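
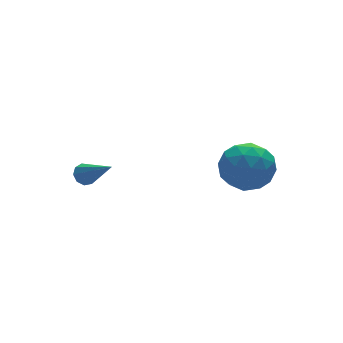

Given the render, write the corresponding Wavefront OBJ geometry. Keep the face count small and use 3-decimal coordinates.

v 2.291 -0.219 1.947
v 2.764 0.276 2.969
v 3.996 -1.196 1.631
v 4.469 -0.701 2.653
v 3.564 -1.531 2.733
v 2.51 -0.927 2.928
v 4.25 0.007 1.672
v 3.196 0.611 1.867
v 3.974 0.416 2.799
v 3.551 -0.535 3.455
v 3.209 -0.385 1.145
v 2.786 -1.336 1.801
v 2.378 0.115 2.485
v 4.382 -1.035 2.115
v 3.85 -1.522 2.161
v 4.128 -1.232 2.762
v 2.229 -0.593 2.461
v 2.507 -0.302 3.062
v 2.977 -1.364 2.924
v 4.253 -0.618 1.538
v 4.531 -0.327 2.139
v 2.632 0.312 1.838
v 2.91 0.602 2.439
v 3.783 0.444 1.676
v 3.367 0.487 2.987
v 4.369 -0.087 2.801
v 4.24 0.329 2.224
v 3.621 0.684 2.339
v 3.118 -0.072 3.372
v 4.12 -0.646 3.187
v 3.589 -1.134 3.233
v 2.969 -0.779 3.348
v 3.83 0.01 3.272
v 2.64 -0.274 1.413
v 3.642 -0.848 1.228
v 3.791 -0.141 1.252
v 3.171 0.214 1.367
v 2.391 -0.833 1.799
v 3.393 -1.407 1.613
v 3.139 -1.604 2.261
v 2.52 -1.249 2.376
v 2.93 -0.93 1.328
v -1.162 4.744 0.172
v -0.775 5.06 0.424
v -0.738 3.176 1.488
v -1.115 5.11 0.593
v -1.477 4.988 0.565
v -1.692 4.752 0.353
v -1.658 4.512 0.056
v -1.393 4.38 -0.186
v -1.019 4.419 -0.261
v -0.712 4.609 -0.133
v -0.616 4.862 0.137
f 1 38 17
f 38 12 41
f 17 41 6
f 38 41 17
f 1 17 13
f 17 6 18
f 13 18 2
f 17 18 13
f 1 13 22
f 13 2 23
f 22 23 8
f 13 23 22
f 1 22 34
f 22 8 37
f 34 37 11
f 22 37 34
f 1 34 38
f 34 11 42
f 38 42 12
f 34 42 38
f 2 18 29
f 18 6 32
f 29 32 10
f 18 32 29
f 6 41 19
f 41 12 40
f 19 40 5
f 41 40 19
f 12 42 39
f 42 11 35
f 39 35 3
f 42 35 39
f 11 37 36
f 37 8 24
f 36 24 7
f 37 24 36
f 8 23 28
f 23 2 25
f 28 25 9
f 23 25 28
f 4 30 16
f 30 10 31
f 16 31 5
f 30 31 16
f 4 16 14
f 16 5 15
f 14 15 3
f 16 15 14
f 4 14 21
f 14 3 20
f 21 20 7
f 14 20 21
f 4 21 26
f 21 7 27
f 26 27 9
f 21 27 26
f 4 26 30
f 26 9 33
f 30 33 10
f 26 33 30
f 5 31 19
f 31 10 32
f 19 32 6
f 31 32 19
f 3 15 39
f 15 5 40
f 39 40 12
f 15 40 39
f 7 20 36
f 20 3 35
f 36 35 11
f 20 35 36
f 9 27 28
f 27 7 24
f 28 24 8
f 27 24 28
f 10 33 29
f 33 9 25
f 29 25 2
f 33 25 29
f 44 43 46
f 44 46 45
f 46 43 47
f 46 47 45
f 47 43 48
f 47 48 45
f 48 43 49
f 48 49 45
f 49 43 50
f 49 50 45
f 50 43 51
f 50 51 45
f 51 43 52
f 51 52 45
f 52 43 53
f 52 53 45
f 53 43 44
f 53 44 45



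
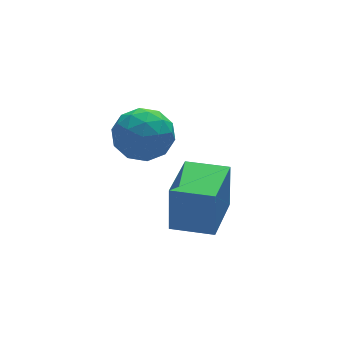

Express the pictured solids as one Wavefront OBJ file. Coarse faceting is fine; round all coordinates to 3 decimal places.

v -0.065 -3.782 -0.609
v 0.011 -3.611 1.04
v 1.092 -2.289 -0.818
v 1.168 -2.118 0.831
v 1.052 -4.642 -0.571
v 1.128 -4.471 1.078
v 2.209 -3.149 -0.78
v 2.285 -2.978 0.869
v -0.234 0.107 0.773
v 0.79 0.216 0.558
v 0.11 -1.276 1.702
v 1.134 -1.167 1.487
v 0.649 -0.47 2.108
v 0.437 0.385 1.534
v 0.463 -1.445 0.726
v 0.251 -0.59 0.152
v 1.221 -0.742 0.529
v 1.335 -0.14 1.383
v -0.435 -0.92 0.877
v -0.321 -0.318 1.731
v 0.248 0.283 0.584
v 0.652 -1.343 1.676
v 0.367 -0.933 2.041
v 0.969 -0.869 1.915
v 0.04 0.382 1.157
v 0.642 0.446 1.031
v 0.559 0.043 1.942
v 0.258 -1.506 1.229
v 0.86 -1.442 1.103
v -0.069 -0.191 0.345
v 0.533 -0.127 0.219
v 0.341 -1.103 0.318
v 1.103 -0.216 0.44
v 1.305 -1.029 0.987
v 0.911 -1.192 0.539
v 0.786 -0.69 0.202
v 1.17 0.138 0.942
v 1.372 -0.675 1.489
v 1.087 -0.265 1.854
v 0.962 0.237 1.516
v 1.423 -0.425 0.925
v -0.472 -0.385 0.771
v -0.27 -1.198 1.318
v -0.062 -1.297 0.744
v -0.187 -0.795 0.406
v -0.405 -0.031 1.273
v -0.203 -0.844 1.82
v 0.114 -0.37 2.058
v -0.011 0.132 1.721
v -0.523 -0.635 1.335
f 2 4 1
f 5 2 1
f 1 4 3
f 3 5 1
f 2 8 4
f 6 2 5
f 6 8 2
f 4 8 3
f 7 5 3
f 3 8 7
f 7 6 5
f 8 6 7
f 9 46 25
f 46 20 49
f 25 49 14
f 46 49 25
f 9 25 21
f 25 14 26
f 21 26 10
f 25 26 21
f 9 21 30
f 21 10 31
f 30 31 16
f 21 31 30
f 9 30 42
f 30 16 45
f 42 45 19
f 30 45 42
f 9 42 46
f 42 19 50
f 46 50 20
f 42 50 46
f 10 26 37
f 26 14 40
f 37 40 18
f 26 40 37
f 14 49 27
f 49 20 48
f 27 48 13
f 49 48 27
f 20 50 47
f 50 19 43
f 47 43 11
f 50 43 47
f 19 45 44
f 45 16 32
f 44 32 15
f 45 32 44
f 16 31 36
f 31 10 33
f 36 33 17
f 31 33 36
f 12 38 24
f 38 18 39
f 24 39 13
f 38 39 24
f 12 24 22
f 24 13 23
f 22 23 11
f 24 23 22
f 12 22 29
f 22 11 28
f 29 28 15
f 22 28 29
f 12 29 34
f 29 15 35
f 34 35 17
f 29 35 34
f 12 34 38
f 34 17 41
f 38 41 18
f 34 41 38
f 13 39 27
f 39 18 40
f 27 40 14
f 39 40 27
f 11 23 47
f 23 13 48
f 47 48 20
f 23 48 47
f 15 28 44
f 28 11 43
f 44 43 19
f 28 43 44
f 17 35 36
f 35 15 32
f 36 32 16
f 35 32 36
f 18 41 37
f 41 17 33
f 37 33 10
f 41 33 37



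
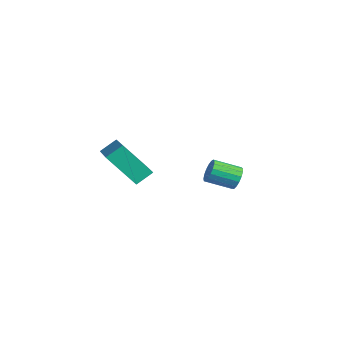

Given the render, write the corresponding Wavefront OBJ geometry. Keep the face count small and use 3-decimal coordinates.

v 0.493 -4.714 2.534
v 0.477 -3.989 3.049
v -1.488 -4.216 1.773
v -1.504 -3.491 2.289
v 1.264 -3.729 1.171
v 1.248 -3.004 1.687
v -0.717 -3.231 0.411
v -0.733 -2.506 0.926
v -1.243 1.858 -1.063
v -0.945 1.965 -0.542
v -1.399 0.848 -0.055
v -1.697 0.742 -0.577
v -1.206 2.089 -0.5
v -1.66 0.972 -0.013
v -1.476 2.16 -0.587
v -1.929 1.043 -0.1
v -1.692 2.163 -0.783
v -2.145 1.046 -0.297
v -1.805 2.095 -1.044
v -2.259 0.978 -0.557
v -1.79 1.973 -1.309
v -2.243 0.857 -0.822
v -1.649 1.825 -1.517
v -2.103 0.709 -1.031
v -1.415 1.685 -1.622
v -1.869 0.568 -1.136
v -1.142 1.584 -1.599
v -1.596 0.467 -1.112
v -0.892 1.546 -1.453
v -1.346 0.429 -0.966
v -0.723 1.58 -1.217
v -1.176 0.463 -0.731
v -0.672 1.677 -0.947
v -1.126 0.56 -0.46
v -0.753 1.816 -0.703
v -1.206 0.699 -0.216
f 2 4 1
f 5 2 1
f 1 4 3
f 3 5 1
f 2 8 4
f 6 2 5
f 6 8 2
f 4 8 3
f 7 5 3
f 3 8 7
f 7 6 5
f 8 6 7
f 10 9 13
f 10 13 11
f 11 13 14
f 11 14 12
f 13 9 15
f 13 15 14
f 14 15 16
f 14 16 12
f 15 9 17
f 15 17 16
f 16 17 18
f 16 18 12
f 17 9 19
f 17 19 18
f 18 19 20
f 18 20 12
f 19 9 21
f 19 21 20
f 20 21 22
f 20 22 12
f 21 9 23
f 21 23 22
f 22 23 24
f 22 24 12
f 23 9 25
f 23 25 24
f 24 25 26
f 24 26 12
f 25 9 27
f 25 27 26
f 26 27 28
f 26 28 12
f 27 9 29
f 27 29 28
f 28 29 30
f 28 30 12
f 29 9 31
f 29 31 30
f 30 31 32
f 30 32 12
f 31 9 33
f 31 33 32
f 32 33 34
f 32 34 12
f 33 9 35
f 33 35 34
f 34 35 36
f 34 36 12
f 35 9 10
f 35 10 36
f 36 10 11
f 36 11 12



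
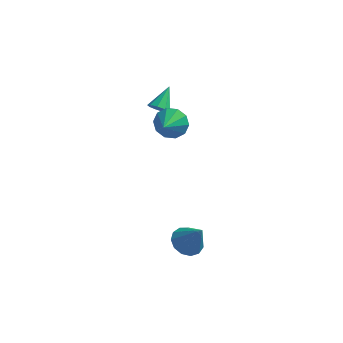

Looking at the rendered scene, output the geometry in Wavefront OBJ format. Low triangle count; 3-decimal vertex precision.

v 1.431 -3.511 -4.202
v 2.117 -2.885 -4.443
v 2.329 -3.869 -2.578
v 1.742 -2.603 -4.174
v 1.268 -2.61 -3.914
v 0.846 -2.903 -3.745
v 0.609 -3.389 -3.721
v 0.634 -3.914 -3.85
v 0.912 -4.311 -4.091
v 1.354 -4.454 -4.367
v 1.821 -4.297 -4.591
v 2.165 -3.892 -4.691
v 2.275 -3.365 -4.636
v -0.118 -1.065 3.432
v 0.714 -1.355 3.003
v -0.182 -2.335 4.168
v 0.859 -1.066 3.515
v 0.63 -0.776 3.995
v 0.116 -0.596 4.26
v -0.487 -0.596 4.209
v -0.95 -0.774 3.861
v -1.094 -1.063 3.349
v -0.866 -1.353 2.868
v -0.352 -1.533 2.603
v 0.252 -1.534 2.655
v -1.341 0.95 2.603
v -0.781 1.092 2.262
v -1.099 2.19 3.517
v -1.14 1.303 2.07
v -1.592 1.349 2.127
v -1.927 1.208 2.407
v -1.987 0.946 2.778
v -1.745 0.686 3.067
v -1.314 0.549 3.139
v -0.895 0.6 2.96
v -0.685 0.814 2.614
f 2 1 4
f 2 4 3
f 4 1 5
f 4 5 3
f 5 1 6
f 5 6 3
f 6 1 7
f 6 7 3
f 7 1 8
f 7 8 3
f 8 1 9
f 8 9 3
f 9 1 10
f 9 10 3
f 10 1 11
f 10 11 3
f 11 1 12
f 11 12 3
f 12 1 13
f 12 13 3
f 13 1 2
f 13 2 3
f 15 14 17
f 15 17 16
f 17 14 18
f 17 18 16
f 18 14 19
f 18 19 16
f 19 14 20
f 19 20 16
f 20 14 21
f 20 21 16
f 21 14 22
f 21 22 16
f 22 14 23
f 22 23 16
f 23 14 24
f 23 24 16
f 24 14 25
f 24 25 16
f 25 14 15
f 25 15 16
f 27 26 29
f 27 29 28
f 29 26 30
f 29 30 28
f 30 26 31
f 30 31 28
f 31 26 32
f 31 32 28
f 32 26 33
f 32 33 28
f 33 26 34
f 33 34 28
f 34 26 35
f 34 35 28
f 35 26 36
f 35 36 28
f 36 26 27
f 36 27 28



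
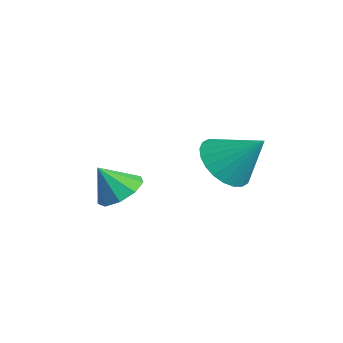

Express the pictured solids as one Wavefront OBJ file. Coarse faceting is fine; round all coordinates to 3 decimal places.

v -0.087 0.094 -0.409
v 0.592 -0.175 -0.403
v -0.313 -0.454 0.469
v 0.574 0.25 -0.142
v 0.247 0.602 -0.006
v -0.236 0.717 -0.059
v -0.649 0.54 -0.276
v -0.8 0.155 -0.555
v -0.616 -0.259 -0.766
v -0.186 -0.508 -0.81
v 0.292 -0.474 -0.667
v -0.235 3.129 -0.026
v 0.185 3.619 -0.696
v 0.535 3.911 1.026
v -0.109 3.823 -0.633
v -0.421 3.921 -0.477
v -0.706 3.899 -0.253
v -0.918 3.759 0.006
v -1.027 3.524 0.26
v -1.015 3.229 0.471
v -0.884 2.918 0.606
v -0.655 2.64 0.644
v -0.361 2.436 0.581
v -0.048 2.338 0.425
v 0.236 2.36 0.201
v 0.448 2.499 -0.058
v 0.557 2.735 -0.312
v 0.545 3.03 -0.523
v 0.414 3.34 -0.658
f 2 1 4
f 2 4 3
f 4 1 5
f 4 5 3
f 5 1 6
f 5 6 3
f 6 1 7
f 6 7 3
f 7 1 8
f 7 8 3
f 8 1 9
f 8 9 3
f 9 1 10
f 9 10 3
f 10 1 11
f 10 11 3
f 11 1 2
f 11 2 3
f 13 12 15
f 13 15 14
f 15 12 16
f 15 16 14
f 16 12 17
f 16 17 14
f 17 12 18
f 17 18 14
f 18 12 19
f 18 19 14
f 19 12 20
f 19 20 14
f 20 12 21
f 20 21 14
f 21 12 22
f 21 22 14
f 22 12 23
f 22 23 14
f 23 12 24
f 23 24 14
f 24 12 25
f 24 25 14
f 25 12 26
f 25 26 14
f 26 12 27
f 26 27 14
f 27 12 28
f 27 28 14
f 28 12 29
f 28 29 14
f 29 12 13
f 29 13 14



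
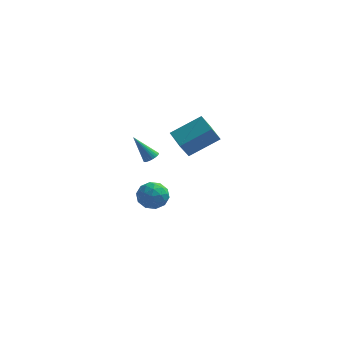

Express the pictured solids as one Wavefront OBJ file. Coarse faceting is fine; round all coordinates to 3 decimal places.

v -1.962 1.215 0.2
v -1.649 0.905 0.458
v -2.998 1.365 1.64
v -1.569 1.083 0.497
v -1.548 1.281 0.491
v -1.591 1.469 0.441
v -1.689 1.618 0.355
v -1.83 1.706 0.244
v -1.99 1.719 0.127
v -2.146 1.656 0.022
v -2.274 1.525 -0.057
v -2.355 1.348 -0.096
v -2.375 1.15 -0.091
v -2.333 0.962 -0.041
v -2.234 0.813 0.046
v -2.094 0.725 0.156
v -1.933 0.711 0.273
v -1.777 0.775 0.379
v 0.303 -2.557 3.701
v 1.879 -1.76 4.703
v -0.443 -1.385 3.943
v 1.132 -0.588 4.945
v 0.708 -2.092 2.695
v 2.283 -1.295 3.697
v -0.039 -0.92 2.937
v 1.537 -0.123 3.939
v -2.503 2.407 -2.884
v -1.513 2.486 -2.99
v -2.467 0.974 -3.63
v -1.477 1.053 -3.736
v -1.874 0.919 -2.829
v -1.895 1.805 -2.368
v -2.085 1.655 -4.252
v -2.106 2.541 -3.791
v -1.254 2.022 -3.835
v -1.124 1.567 -2.956
v -2.856 1.893 -3.664
v -2.726 1.438 -2.785
v -2.011 2.572 -2.871
v -1.969 0.888 -3.749
v -2.202 0.809 -3.216
v -1.62 0.855 -3.278
v -2.236 2.172 -2.506
v -1.654 2.218 -2.568
v -1.866 1.297 -2.473
v -2.326 1.242 -4.052
v -1.744 1.288 -4.114
v -2.36 2.605 -3.342
v -1.778 2.651 -3.404
v -2.114 2.163 -4.147
v -1.277 2.346 -3.43
v -1.256 1.504 -3.869
v -1.613 1.857 -4.173
v -1.626 2.378 -3.902
v -1.2 2.079 -2.913
v -1.18 1.236 -3.352
v -1.412 1.157 -2.819
v -1.425 1.678 -2.548
v -1.048 1.805 -3.411
v -2.8 2.224 -3.268
v -2.78 1.381 -3.707
v -2.555 1.782 -4.072
v -2.568 2.303 -3.801
v -2.724 1.956 -2.751
v -2.703 1.114 -3.19
v -2.354 1.082 -2.718
v -2.367 1.603 -2.447
v -2.932 1.655 -3.209
f 2 1 4
f 2 4 3
f 4 1 5
f 4 5 3
f 5 1 6
f 5 6 3
f 6 1 7
f 6 7 3
f 7 1 8
f 7 8 3
f 8 1 9
f 8 9 3
f 9 1 10
f 9 10 3
f 10 1 11
f 10 11 3
f 11 1 12
f 11 12 3
f 12 1 13
f 12 13 3
f 13 1 14
f 13 14 3
f 14 1 15
f 14 15 3
f 15 1 16
f 15 16 3
f 16 1 17
f 16 17 3
f 17 1 18
f 17 18 3
f 18 1 2
f 18 2 3
f 20 22 19
f 23 20 19
f 19 22 21
f 21 23 19
f 20 26 22
f 24 20 23
f 24 26 20
f 22 26 21
f 25 23 21
f 21 26 25
f 25 24 23
f 26 24 25
f 27 64 43
f 64 38 67
f 43 67 32
f 64 67 43
f 27 43 39
f 43 32 44
f 39 44 28
f 43 44 39
f 27 39 48
f 39 28 49
f 48 49 34
f 39 49 48
f 27 48 60
f 48 34 63
f 60 63 37
f 48 63 60
f 27 60 64
f 60 37 68
f 64 68 38
f 60 68 64
f 28 44 55
f 44 32 58
f 55 58 36
f 44 58 55
f 32 67 45
f 67 38 66
f 45 66 31
f 67 66 45
f 38 68 65
f 68 37 61
f 65 61 29
f 68 61 65
f 37 63 62
f 63 34 50
f 62 50 33
f 63 50 62
f 34 49 54
f 49 28 51
f 54 51 35
f 49 51 54
f 30 56 42
f 56 36 57
f 42 57 31
f 56 57 42
f 30 42 40
f 42 31 41
f 40 41 29
f 42 41 40
f 30 40 47
f 40 29 46
f 47 46 33
f 40 46 47
f 30 47 52
f 47 33 53
f 52 53 35
f 47 53 52
f 30 52 56
f 52 35 59
f 56 59 36
f 52 59 56
f 31 57 45
f 57 36 58
f 45 58 32
f 57 58 45
f 29 41 65
f 41 31 66
f 65 66 38
f 41 66 65
f 33 46 62
f 46 29 61
f 62 61 37
f 46 61 62
f 35 53 54
f 53 33 50
f 54 50 34
f 53 50 54
f 36 59 55
f 59 35 51
f 55 51 28
f 59 51 55



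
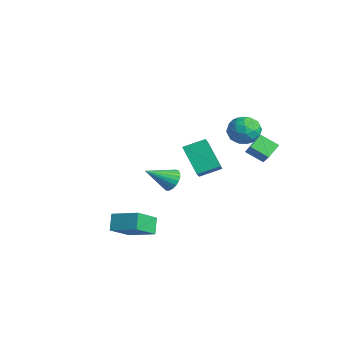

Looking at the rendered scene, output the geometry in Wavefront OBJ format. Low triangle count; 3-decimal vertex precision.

v -1.765 1.344 -1.332
v -3.307 1.152 0.183
v -1.394 2.648 -0.789
v -2.935 2.455 0.726
v -0.965 0.805 -0.586
v -2.506 0.612 0.929
v -0.593 2.108 -0.043
v -2.135 1.916 1.472
v 0.211 -3.98 -3.773
v 0.793 -5.373 -2.686
v -0.452 -3.582 -2.908
v 0.131 -4.975 -1.821
v 1.569 -2.965 -3.199
v 2.152 -4.358 -2.112
v 0.907 -2.567 -2.334
v 1.489 -3.96 -1.247
v 1.387 3.504 3.455
v 2.078 3.211 4.191
v 0.802 1.909 3.369
v 1.493 1.616 4.105
v 0.689 2.243 4.36
v 1.05 3.229 4.413
v 1.83 1.891 3.147
v 2.191 2.877 3.2
v 2.352 2.214 4.001
v 1.647 2.432 4.75
v 1.233 2.688 2.81
v 0.528 2.906 3.559
v 1.784 3.498 3.831
v 1.096 1.622 3.729
v 0.624 1.991 3.879
v 1.03 1.819 4.312
v 1.18 3.508 3.961
v 1.586 3.336 4.394
v 0.77 2.767 4.493
v 1.294 1.784 3.166
v 1.7 1.612 3.599
v 1.85 3.301 3.248
v 2.256 3.129 3.681
v 2.11 2.353 3.067
v 2.351 2.739 4.151
v 2.007 1.802 4.101
v 2.205 1.963 3.538
v 2.417 2.543 3.569
v 1.937 2.867 4.592
v 1.593 1.93 4.541
v 1.12 2.298 4.691
v 1.333 2.878 4.722
v 2.098 2.281 4.48
v 1.287 3.19 3.019
v 0.943 2.253 2.968
v 1.547 2.242 2.838
v 1.76 2.822 2.869
v 0.873 3.318 3.459
v 0.529 2.381 3.409
v 0.463 2.577 3.991
v 0.675 3.157 4.022
v 0.782 2.839 3.08
v -3.851 0.562 -2.538
v -3.112 0.289 -2.799
v -4.069 -1.062 -1.462
v -3.027 0.466 -2.515
v -3.084 0.66 -2.235
v -3.275 0.836 -2.008
v -3.564 0.965 -1.872
v -3.904 1.024 -1.851
v -4.234 1.004 -1.949
v -4.498 0.907 -2.149
v -4.65 0.75 -2.416
v -4.664 0.561 -2.705
v -4.537 0.372 -2.964
v -4.292 0.215 -3.15
v -3.97 0.119 -3.23
v -3.628 0.099 -3.19
v -3.324 0.16 -3.038
v 1.775 2.472 2.242
v 1.296 3.358 2.755
v 2.513 3.239 1.606
v 2.035 4.125 2.119
v 2.505 2.415 3.021
v 2.027 3.301 3.534
v 3.244 3.182 2.385
v 2.765 4.068 2.898
f 2 4 1
f 5 2 1
f 1 4 3
f 3 5 1
f 2 8 4
f 6 2 5
f 6 8 2
f 4 8 3
f 7 5 3
f 3 8 7
f 7 6 5
f 8 6 7
f 10 12 9
f 13 10 9
f 9 12 11
f 11 13 9
f 10 16 12
f 14 10 13
f 14 16 10
f 12 16 11
f 15 13 11
f 11 16 15
f 15 14 13
f 16 14 15
f 17 54 33
f 54 28 57
f 33 57 22
f 54 57 33
f 17 33 29
f 33 22 34
f 29 34 18
f 33 34 29
f 17 29 38
f 29 18 39
f 38 39 24
f 29 39 38
f 17 38 50
f 38 24 53
f 50 53 27
f 38 53 50
f 17 50 54
f 50 27 58
f 54 58 28
f 50 58 54
f 18 34 45
f 34 22 48
f 45 48 26
f 34 48 45
f 22 57 35
f 57 28 56
f 35 56 21
f 57 56 35
f 28 58 55
f 58 27 51
f 55 51 19
f 58 51 55
f 27 53 52
f 53 24 40
f 52 40 23
f 53 40 52
f 24 39 44
f 39 18 41
f 44 41 25
f 39 41 44
f 20 46 32
f 46 26 47
f 32 47 21
f 46 47 32
f 20 32 30
f 32 21 31
f 30 31 19
f 32 31 30
f 20 30 37
f 30 19 36
f 37 36 23
f 30 36 37
f 20 37 42
f 37 23 43
f 42 43 25
f 37 43 42
f 20 42 46
f 42 25 49
f 46 49 26
f 42 49 46
f 21 47 35
f 47 26 48
f 35 48 22
f 47 48 35
f 19 31 55
f 31 21 56
f 55 56 28
f 31 56 55
f 23 36 52
f 36 19 51
f 52 51 27
f 36 51 52
f 25 43 44
f 43 23 40
f 44 40 24
f 43 40 44
f 26 49 45
f 49 25 41
f 45 41 18
f 49 41 45
f 60 59 62
f 60 62 61
f 62 59 63
f 62 63 61
f 63 59 64
f 63 64 61
f 64 59 65
f 64 65 61
f 65 59 66
f 65 66 61
f 66 59 67
f 66 67 61
f 67 59 68
f 67 68 61
f 68 59 69
f 68 69 61
f 69 59 70
f 69 70 61
f 70 59 71
f 70 71 61
f 71 59 72
f 71 72 61
f 72 59 73
f 72 73 61
f 73 59 74
f 73 74 61
f 74 59 75
f 74 75 61
f 75 59 60
f 75 60 61
f 77 79 76
f 80 77 76
f 76 79 78
f 78 80 76
f 77 83 79
f 81 77 80
f 81 83 77
f 79 83 78
f 82 80 78
f 78 83 82
f 82 81 80
f 83 81 82



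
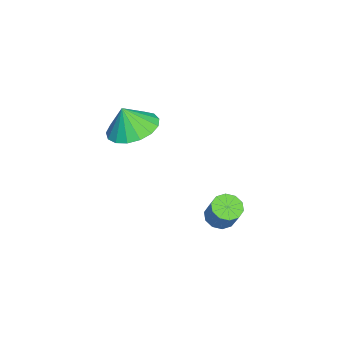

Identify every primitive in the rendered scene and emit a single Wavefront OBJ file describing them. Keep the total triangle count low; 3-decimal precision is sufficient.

v -0.285 0.266 -3.776
v 0.239 0.076 -3.969
v 0.709 0.403 -3.017
v 0.185 0.594 -2.824
v 0.202 0.424 -4.07
v 0.671 0.751 -3.118
v -0.021 0.712 -4.059
v 0.448 1.039 -3.107
v -0.345 0.83 -3.94
v 0.124 1.157 -2.988
v -0.646 0.733 -3.758
v -0.177 1.06 -2.806
v -0.809 0.457 -3.583
v -0.339 0.784 -2.631
v -0.771 0.109 -3.482
v -0.302 0.436 -2.53
v -0.548 -0.179 -3.493
v -0.079 0.148 -2.541
v -0.224 -0.297 -3.612
v 0.245 0.03 -2.66
v 0.077 -0.2 -3.794
v 0.546 0.127 -2.842
v -0.11 -2.794 0.706
v 0.756 -3.204 0.499
v -0.03 -3.146 1.734
v 0.868 -2.77 0.638
v 0.755 -2.342 0.794
v 0.445 -2.017 0.929
v 0.007 -1.871 1.013
v -0.457 -1.935 1.027
v -0.842 -2.197 0.967
v -1.059 -2.595 0.847
v -1.059 -3.039 0.695
v -0.841 -3.427 0.546
v -0.456 -3.669 0.433
v 0.009 -3.711 0.382
v 0.446 -3.543 0.406
f 2 1 5
f 2 5 3
f 3 5 6
f 3 6 4
f 5 1 7
f 5 7 6
f 6 7 8
f 6 8 4
f 7 1 9
f 7 9 8
f 8 9 10
f 8 10 4
f 9 1 11
f 9 11 10
f 10 11 12
f 10 12 4
f 11 1 13
f 11 13 12
f 12 13 14
f 12 14 4
f 13 1 15
f 13 15 14
f 14 15 16
f 14 16 4
f 15 1 17
f 15 17 16
f 16 17 18
f 16 18 4
f 17 1 19
f 17 19 18
f 18 19 20
f 18 20 4
f 19 1 21
f 19 21 20
f 20 21 22
f 20 22 4
f 21 1 2
f 21 2 22
f 22 2 3
f 22 3 4
f 24 23 26
f 24 26 25
f 26 23 27
f 26 27 25
f 27 23 28
f 27 28 25
f 28 23 29
f 28 29 25
f 29 23 30
f 29 30 25
f 30 23 31
f 30 31 25
f 31 23 32
f 31 32 25
f 32 23 33
f 32 33 25
f 33 23 34
f 33 34 25
f 34 23 35
f 34 35 25
f 35 23 36
f 35 36 25
f 36 23 37
f 36 37 25
f 37 23 24
f 37 24 25



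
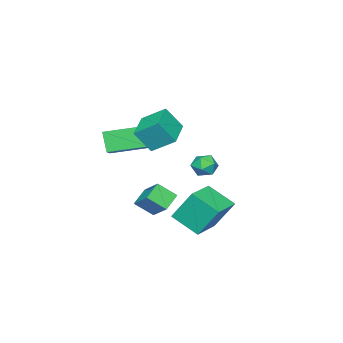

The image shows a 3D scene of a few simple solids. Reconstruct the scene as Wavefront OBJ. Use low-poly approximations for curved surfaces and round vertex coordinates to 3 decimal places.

v -1.229 -3.909 -2.207
v -0.726 -2.764 -1.309
v -1.728 -3.095 -2.966
v -1.225 -1.95 -2.068
v -0.275 -3.87 -2.792
v 0.228 -2.725 -1.894
v -0.774 -3.056 -3.551
v -0.271 -1.911 -2.653
v -1.882 -0.234 0.296
v -1.303 -0.593 -0.009
v -2.617 -1.127 -0.051
v -2.038 -1.486 -0.356
v -2.088 -1.421 0.386
v -1.633 -0.869 0.6
v -2.287 -0.851 -0.66
v -1.832 -0.299 -0.446
v -1.553 -0.974 -0.6
v -1.43 -1.326 0.047
v -2.49 -0.394 -0.107
v -2.367 -0.746 0.54
v 0.691 -4.564 0.816
v 0.383 -5.044 1.928
v -0.49 -2.977 1.175
v -0.798 -3.458 2.287
v 2.078 -3.702 1.573
v 1.77 -4.183 2.685
v 0.897 -2.116 1.932
v 0.589 -2.596 3.044
v 0.338 -1.925 2.49
v 0.844 -2.552 3.647
v -0.011 -0.775 3.266
v 0.495 -1.402 4.423
v 1.905 -1.238 2.177
v 2.411 -1.865 3.334
v 1.556 -0.088 2.953
v 2.062 -0.715 4.11
v 0.609 -0.033 -1.715
v 0.289 0.896 -0.136
v 0.493 1.376 -2.567
v 0.173 2.304 -0.987
v 2.387 0.236 -1.513
v 2.067 1.164 0.067
v 2.271 1.644 -2.364
v 1.951 2.573 -0.785
f 2 4 1
f 5 2 1
f 1 4 3
f 3 5 1
f 2 8 4
f 6 2 5
f 6 8 2
f 4 8 3
f 7 5 3
f 3 8 7
f 7 6 5
f 8 6 7
f 9 20 14
f 9 14 10
f 9 10 16
f 9 16 19
f 9 19 20
f 10 14 18
f 14 20 13
f 20 19 11
f 19 16 15
f 16 10 17
f 12 18 13
f 12 13 11
f 12 11 15
f 12 15 17
f 12 17 18
f 13 18 14
f 11 13 20
f 15 11 19
f 17 15 16
f 18 17 10
f 22 24 21
f 25 22 21
f 21 24 23
f 23 25 21
f 22 28 24
f 26 22 25
f 26 28 22
f 24 28 23
f 27 25 23
f 23 28 27
f 27 26 25
f 28 26 27
f 30 32 29
f 33 30 29
f 29 32 31
f 31 33 29
f 30 36 32
f 34 30 33
f 34 36 30
f 32 36 31
f 35 33 31
f 31 36 35
f 35 34 33
f 36 34 35
f 38 40 37
f 41 38 37
f 37 40 39
f 39 41 37
f 38 44 40
f 42 38 41
f 42 44 38
f 40 44 39
f 43 41 39
f 39 44 43
f 43 42 41
f 44 42 43



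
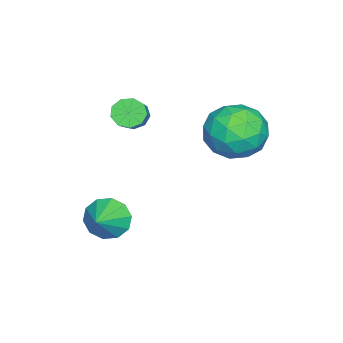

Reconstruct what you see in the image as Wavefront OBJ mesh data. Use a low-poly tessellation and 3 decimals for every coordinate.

v -1.393 -3.032 2.698
v -1.043 -3.254 2.307
v 0.383 -2.811 3.331
v 0.033 -2.588 3.722
v -1.106 -2.877 2.231
v 0.32 -2.434 3.254
v -1.302 -2.572 2.373
v 0.123 -2.129 3.397
v -1.542 -2.482 2.668
v -0.116 -2.039 3.691
v -1.711 -2.649 2.977
v -0.285 -2.206 4
v -1.732 -2.995 3.155
v -0.306 -2.552 4.178
v -1.594 -3.358 3.12
v -0.168 -2.915 4.143
v -1.362 -3.568 2.888
v 0.064 -3.125 3.911
v -1.144 -3.527 2.567
v 0.281 -3.084 3.59
v -2.394 0.405 2.593
v -1.786 1.317 2.39
v -0.894 -0.497 3.03
v -0.286 0.415 2.827
v -0.973 0.387 3.704
v -1.9 0.944 3.434
v -0.78 -0.124 1.986
v -1.707 0.433 1.716
v -0.789 0.99 2.015
v -0.908 1.306 3.077
v -1.772 -0.486 2.343
v -1.891 -0.17 3.405
v -2.221 0.94 2.453
v -0.459 -0.12 2.967
v -0.863 -0.137 3.482
v -0.505 0.399 3.363
v -2.288 0.721 3.067
v -1.931 1.257 2.948
v -1.454 0.71 3.72
v -0.749 -0.437 2.472
v -0.392 0.099 2.353
v -2.175 0.421 2.057
v -1.817 0.957 1.938
v -1.226 0.11 1.7
v -1.278 1.284 2.113
v -0.397 0.754 2.37
v -0.687 0.437 1.876
v -1.231 0.764 1.717
v -1.348 1.47 2.738
v -0.467 0.939 2.995
v -0.871 0.923 3.51
v -1.415 1.251 3.351
v -0.762 1.277 2.517
v -2.213 -0.119 2.425
v -1.332 -0.65 2.682
v -1.265 -0.431 2.069
v -1.809 -0.103 1.91
v -2.283 0.066 3.05
v -1.402 -0.464 3.307
v -1.449 0.056 3.703
v -1.993 0.383 3.544
v -1.918 -0.457 2.903
v 1.431 -2.781 -0.266
v 1.714 -2.324 -0.845
v 2.449 -2.739 0.266
v 1.523 -2.033 -0.503
v 1.297 -2.028 -0.07
v 1.121 -2.311 0.288
v 1.065 -2.773 0.434
v 1.147 -3.239 0.312
v 1.339 -3.53 -0.03
v 1.565 -3.535 -0.462
v 1.74 -3.252 -0.82
v 1.797 -2.79 -0.966
f 2 1 5
f 2 5 3
f 3 5 6
f 3 6 4
f 5 1 7
f 5 7 6
f 6 7 8
f 6 8 4
f 7 1 9
f 7 9 8
f 8 9 10
f 8 10 4
f 9 1 11
f 9 11 10
f 10 11 12
f 10 12 4
f 11 1 13
f 11 13 12
f 12 13 14
f 12 14 4
f 13 1 15
f 13 15 14
f 14 15 16
f 14 16 4
f 15 1 17
f 15 17 16
f 16 17 18
f 16 18 4
f 17 1 19
f 17 19 18
f 18 19 20
f 18 20 4
f 19 1 2
f 19 2 20
f 20 2 3
f 20 3 4
f 21 58 37
f 58 32 61
f 37 61 26
f 58 61 37
f 21 37 33
f 37 26 38
f 33 38 22
f 37 38 33
f 21 33 42
f 33 22 43
f 42 43 28
f 33 43 42
f 21 42 54
f 42 28 57
f 54 57 31
f 42 57 54
f 21 54 58
f 54 31 62
f 58 62 32
f 54 62 58
f 22 38 49
f 38 26 52
f 49 52 30
f 38 52 49
f 26 61 39
f 61 32 60
f 39 60 25
f 61 60 39
f 32 62 59
f 62 31 55
f 59 55 23
f 62 55 59
f 31 57 56
f 57 28 44
f 56 44 27
f 57 44 56
f 28 43 48
f 43 22 45
f 48 45 29
f 43 45 48
f 24 50 36
f 50 30 51
f 36 51 25
f 50 51 36
f 24 36 34
f 36 25 35
f 34 35 23
f 36 35 34
f 24 34 41
f 34 23 40
f 41 40 27
f 34 40 41
f 24 41 46
f 41 27 47
f 46 47 29
f 41 47 46
f 24 46 50
f 46 29 53
f 50 53 30
f 46 53 50
f 25 51 39
f 51 30 52
f 39 52 26
f 51 52 39
f 23 35 59
f 35 25 60
f 59 60 32
f 35 60 59
f 27 40 56
f 40 23 55
f 56 55 31
f 40 55 56
f 29 47 48
f 47 27 44
f 48 44 28
f 47 44 48
f 30 53 49
f 53 29 45
f 49 45 22
f 53 45 49
f 64 63 66
f 64 66 65
f 66 63 67
f 66 67 65
f 67 63 68
f 67 68 65
f 68 63 69
f 68 69 65
f 69 63 70
f 69 70 65
f 70 63 71
f 70 71 65
f 71 63 72
f 71 72 65
f 72 63 73
f 72 73 65
f 73 63 74
f 73 74 65
f 74 63 64
f 74 64 65



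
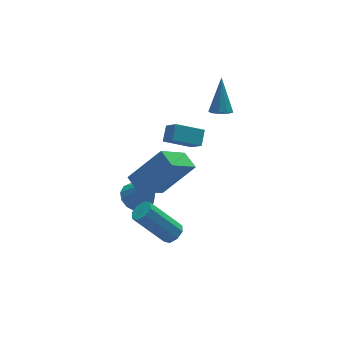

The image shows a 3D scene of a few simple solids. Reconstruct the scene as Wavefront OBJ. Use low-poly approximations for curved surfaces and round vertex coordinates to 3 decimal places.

v 0.409 2.988 -0.351
v 0.833 3.571 0.154
v 0.27 3.811 -1.185
v 0.695 4.394 -0.68
v 1.685 2.586 -0.96
v 2.11 3.169 -0.455
v 1.547 3.409 -1.794
v 1.971 3.992 -1.289
v 2.239 1.73 2.235
v 2.659 1.991 1.953
v 2.681 2.67 3.765
v 2.33 2.197 1.921
v 1.958 2.184 2.037
v 1.717 1.959 2.245
v 1.72 1.627 2.448
v 1.966 1.342 2.552
v 2.339 1.239 2.507
v 2.666 1.366 2.335
v 2.792 1.662 2.116
v -2.844 -0.642 0.667
v -1.328 -0.858 2.19
v -2.976 0.253 0.925
v -1.459 0.037 2.448
v -1.441 -0.057 -0.648
v 0.076 -0.273 0.875
v -1.572 0.838 -0.39
v -0.056 0.622 1.133
v -1.677 2.365 -3.359
v -0.862 2.454 -3.62
v -0.983 1.575 -1.461
v -0.962 2.84 -3.422
v -1.254 3.099 -3.208
v -1.659 3.161 -3.034
v -2.069 3.011 -2.947
v -2.373 2.687 -2.971
v -2.491 2.277 -3.098
v -2.391 1.891 -3.296
v -2.099 1.632 -3.51
v -1.694 1.569 -3.684
v -1.285 1.72 -3.771
v -0.98 2.044 -3.747
v -1.869 -2.187 -1.372
v -1.512 -1.753 -1.279
v -2.733 -1.099 0.365
v -3.091 -1.533 0.272
v -1.831 -1.649 -1.557
v -3.053 -0.996 0.087
v -2.173 -1.861 -1.727
v -3.395 -1.207 -0.083
v -2.337 -2.263 -1.689
v -3.558 -1.61 -0.045
v -2.227 -2.621 -1.465
v -3.448 -1.967 0.179
v -1.907 -2.724 -1.187
v -3.129 -2.071 0.457
v -1.565 -2.513 -1.017
v -2.787 -1.859 0.627
v -1.402 -2.11 -1.055
v -2.623 -1.457 0.589
f 2 4 1
f 5 2 1
f 1 4 3
f 3 5 1
f 2 8 4
f 6 2 5
f 6 8 2
f 4 8 3
f 7 5 3
f 3 8 7
f 7 6 5
f 8 6 7
f 10 9 12
f 10 12 11
f 12 9 13
f 12 13 11
f 13 9 14
f 13 14 11
f 14 9 15
f 14 15 11
f 15 9 16
f 15 16 11
f 16 9 17
f 16 17 11
f 17 9 18
f 17 18 11
f 18 9 19
f 18 19 11
f 19 9 10
f 19 10 11
f 21 23 20
f 24 21 20
f 20 23 22
f 22 24 20
f 21 27 23
f 25 21 24
f 25 27 21
f 23 27 22
f 26 24 22
f 22 27 26
f 26 25 24
f 27 25 26
f 29 28 31
f 29 31 30
f 31 28 32
f 31 32 30
f 32 28 33
f 32 33 30
f 33 28 34
f 33 34 30
f 34 28 35
f 34 35 30
f 35 28 36
f 35 36 30
f 36 28 37
f 36 37 30
f 37 28 38
f 37 38 30
f 38 28 39
f 38 39 30
f 39 28 40
f 39 40 30
f 40 28 41
f 40 41 30
f 41 28 29
f 41 29 30
f 43 42 46
f 43 46 44
f 44 46 47
f 44 47 45
f 46 42 48
f 46 48 47
f 47 48 49
f 47 49 45
f 48 42 50
f 48 50 49
f 49 50 51
f 49 51 45
f 50 42 52
f 50 52 51
f 51 52 53
f 51 53 45
f 52 42 54
f 52 54 53
f 53 54 55
f 53 55 45
f 54 42 56
f 54 56 55
f 55 56 57
f 55 57 45
f 56 42 58
f 56 58 57
f 57 58 59
f 57 59 45
f 58 42 43
f 58 43 59
f 59 43 44
f 59 44 45



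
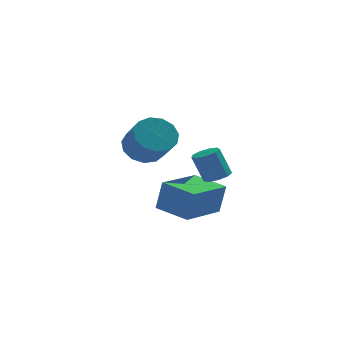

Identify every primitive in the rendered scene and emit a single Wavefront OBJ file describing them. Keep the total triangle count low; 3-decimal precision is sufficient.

v 0.058 -1.583 1.109
v 0.462 -2.018 0.488
v 0.827 -2.993 1.41
v 0.422 -2.557 2.031
v 0.79 -1.716 0.678
v 1.155 -2.691 1.6
v 0.885 -1.371 1.005
v 1.25 -2.346 1.927
v 0.717 -1.094 1.365
v 1.082 -2.068 2.287
v 0.34 -0.971 1.644
v 0.705 -1.946 2.566
v -0.127 -1.043 1.753
v 0.238 -2.018 2.674
v -0.535 -1.286 1.657
v -0.17 -2.261 2.579
v -0.755 -1.624 1.388
v -0.39 -2.598 2.309
v -0.717 -1.948 1.03
v -0.352 -2.922 1.951
v -0.433 -2.156 0.697
v -0.068 -3.131 1.619
v 0.007 -2.183 0.495
v 0.371 -3.157 1.417
v 0.718 0.958 -3.089
v 0.969 0.928 -1.752
v 2.127 2.416 -3.32
v 2.377 2.386 -1.984
v 1.803 -0.126 -3.316
v 2.053 -0.156 -1.98
v 3.211 1.332 -3.548
v 3.462 1.302 -2.211
v 2.616 -2.677 -0.102
v 2.928 -3.099 0.065
v 2.496 -2.964 1.209
v 2.184 -2.543 1.042
v 3.118 -2.776 0.099
v 2.686 -2.641 1.243
v 3.074 -2.407 0.039
v 2.642 -2.273 1.183
v 2.815 -2.165 -0.087
v 2.383 -2.03 1.057
v 2.463 -2.162 -0.22
v 2.031 -2.028 0.924
v 2.183 -2.401 -0.298
v 1.751 -2.266 0.846
v 2.105 -2.768 -0.284
v 1.673 -2.634 0.86
v 2.266 -3.094 -0.185
v 1.834 -2.959 0.959
v 2.591 -3.224 -0.047
v 2.159 -3.089 1.097
f 2 1 5
f 2 5 3
f 3 5 6
f 3 6 4
f 5 1 7
f 5 7 6
f 6 7 8
f 6 8 4
f 7 1 9
f 7 9 8
f 8 9 10
f 8 10 4
f 9 1 11
f 9 11 10
f 10 11 12
f 10 12 4
f 11 1 13
f 11 13 12
f 12 13 14
f 12 14 4
f 13 1 15
f 13 15 14
f 14 15 16
f 14 16 4
f 15 1 17
f 15 17 16
f 16 17 18
f 16 18 4
f 17 1 19
f 17 19 18
f 18 19 20
f 18 20 4
f 19 1 21
f 19 21 20
f 20 21 22
f 20 22 4
f 21 1 23
f 21 23 22
f 22 23 24
f 22 24 4
f 23 1 2
f 23 2 24
f 24 2 3
f 24 3 4
f 26 28 25
f 29 26 25
f 25 28 27
f 27 29 25
f 26 32 28
f 30 26 29
f 30 32 26
f 28 32 27
f 31 29 27
f 27 32 31
f 31 30 29
f 32 30 31
f 34 33 37
f 34 37 35
f 35 37 38
f 35 38 36
f 37 33 39
f 37 39 38
f 38 39 40
f 38 40 36
f 39 33 41
f 39 41 40
f 40 41 42
f 40 42 36
f 41 33 43
f 41 43 42
f 42 43 44
f 42 44 36
f 43 33 45
f 43 45 44
f 44 45 46
f 44 46 36
f 45 33 47
f 45 47 46
f 46 47 48
f 46 48 36
f 47 33 49
f 47 49 48
f 48 49 50
f 48 50 36
f 49 33 51
f 49 51 50
f 50 51 52
f 50 52 36
f 51 33 34
f 51 34 52
f 52 34 35
f 52 35 36



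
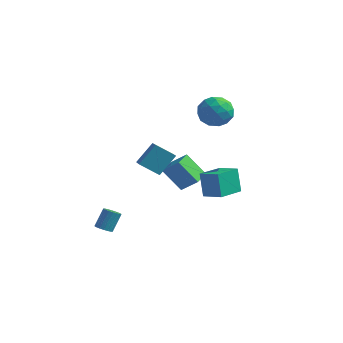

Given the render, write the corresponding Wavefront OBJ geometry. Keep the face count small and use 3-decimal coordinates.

v -0.141 2.642 -2.838
v -1.332 2.398 -1.418
v -0.377 3.951 -2.812
v -1.569 3.706 -1.392
v 0.909 2.814 -1.928
v -0.283 2.569 -0.508
v 0.672 4.122 -1.902
v -0.519 3.878 -0.482
v -2.372 -2.298 -4.419
v -1.884 -2.572 -4.311
v -1.739 -1.855 -3.153
v -2.228 -1.582 -3.261
v -1.807 -2.37 -4.445
v -1.663 -1.653 -3.287
v -1.843 -2.155 -4.574
v -1.698 -1.438 -3.416
v -1.983 -1.968 -4.672
v -1.839 -1.251 -3.514
v -2.2 -1.846 -4.721
v -2.056 -1.129 -3.562
v -2.452 -1.814 -4.709
v -2.307 -1.097 -3.551
v -2.687 -1.878 -4.64
v -2.543 -1.161 -3.482
v -2.861 -2.025 -4.527
v -2.716 -1.308 -3.369
v -2.937 -2.227 -4.393
v -2.793 -1.51 -3.235
v -2.902 -2.442 -4.264
v -2.757 -1.725 -3.106
v -2.761 -2.629 -4.166
v -2.617 -1.912 -3.008
v -2.544 -2.751 -4.118
v -2.4 -2.034 -2.959
v -2.293 -2.783 -4.129
v -2.148 -2.066 -2.971
v -2.057 -2.719 -4.198
v -1.913 -2.002 -3.04
v 2.575 0.671 -1.619
v 2.145 0.978 -0.024
v 2.846 2.46 -1.89
v 2.416 2.767 -0.296
v 3.864 0.533 -1.244
v 3.434 0.84 0.35
v 4.135 2.322 -1.516
v 3.705 2.629 0.079
v 0.6 3.523 4.047
v 1.283 4.468 4.117
v 2.117 2.452 3.703
v 2.8 3.397 3.773
v 2.275 2.983 4.731
v 1.338 3.645 4.943
v 2.062 3.275 2.877
v 1.125 3.937 3.089
v 2.186 4.314 3.394
v 2.318 4.134 4.539
v 1.082 2.786 3.281
v 1.214 2.606 4.426
v 0.808 4.09 4.112
v 2.592 2.83 3.708
v 2.284 2.588 4.271
v 2.685 3.143 4.312
v 0.841 3.606 4.597
v 1.242 4.161 4.638
v 1.825 3.289 5
v 2.158 2.759 3.182
v 2.559 3.314 3.223
v 0.715 3.777 3.508
v 1.116 4.332 3.549
v 1.575 3.631 2.82
v 1.74 4.554 3.728
v 2.632 3.925 3.526
v 2.199 3.853 3
v 1.648 4.242 3.124
v 1.818 4.448 4.401
v 2.71 3.819 4.2
v 2.401 3.576 4.762
v 1.85 3.965 4.887
v 2.349 4.358 3.977
v 0.69 3.101 3.62
v 1.582 2.472 3.419
v 1.55 2.955 2.933
v 0.999 3.344 3.058
v 0.768 2.995 4.294
v 1.66 2.366 4.092
v 1.752 2.678 4.696
v 1.201 3.067 4.82
v 1.051 2.562 3.843
v -1.511 -0.089 0.382
v -1.051 0.941 1.627
v -0.457 0.439 -0.445
v 0.003 1.469 0.8
v -0.763 -0.929 0.8
v -0.303 0.101 2.045
v 0.291 -0.401 -0.027
v 0.751 0.629 1.218
f 2 4 1
f 5 2 1
f 1 4 3
f 3 5 1
f 2 8 4
f 6 2 5
f 6 8 2
f 4 8 3
f 7 5 3
f 3 8 7
f 7 6 5
f 8 6 7
f 10 9 13
f 10 13 11
f 11 13 14
f 11 14 12
f 13 9 15
f 13 15 14
f 14 15 16
f 14 16 12
f 15 9 17
f 15 17 16
f 16 17 18
f 16 18 12
f 17 9 19
f 17 19 18
f 18 19 20
f 18 20 12
f 19 9 21
f 19 21 20
f 20 21 22
f 20 22 12
f 21 9 23
f 21 23 22
f 22 23 24
f 22 24 12
f 23 9 25
f 23 25 24
f 24 25 26
f 24 26 12
f 25 9 27
f 25 27 26
f 26 27 28
f 26 28 12
f 27 9 29
f 27 29 28
f 28 29 30
f 28 30 12
f 29 9 31
f 29 31 30
f 30 31 32
f 30 32 12
f 31 9 33
f 31 33 32
f 32 33 34
f 32 34 12
f 33 9 35
f 33 35 34
f 34 35 36
f 34 36 12
f 35 9 37
f 35 37 36
f 36 37 38
f 36 38 12
f 37 9 10
f 37 10 38
f 38 10 11
f 38 11 12
f 40 42 39
f 43 40 39
f 39 42 41
f 41 43 39
f 40 46 42
f 44 40 43
f 44 46 40
f 42 46 41
f 45 43 41
f 41 46 45
f 45 44 43
f 46 44 45
f 47 84 63
f 84 58 87
f 63 87 52
f 84 87 63
f 47 63 59
f 63 52 64
f 59 64 48
f 63 64 59
f 47 59 68
f 59 48 69
f 68 69 54
f 59 69 68
f 47 68 80
f 68 54 83
f 80 83 57
f 68 83 80
f 47 80 84
f 80 57 88
f 84 88 58
f 80 88 84
f 48 64 75
f 64 52 78
f 75 78 56
f 64 78 75
f 52 87 65
f 87 58 86
f 65 86 51
f 87 86 65
f 58 88 85
f 88 57 81
f 85 81 49
f 88 81 85
f 57 83 82
f 83 54 70
f 82 70 53
f 83 70 82
f 54 69 74
f 69 48 71
f 74 71 55
f 69 71 74
f 50 76 62
f 76 56 77
f 62 77 51
f 76 77 62
f 50 62 60
f 62 51 61
f 60 61 49
f 62 61 60
f 50 60 67
f 60 49 66
f 67 66 53
f 60 66 67
f 50 67 72
f 67 53 73
f 72 73 55
f 67 73 72
f 50 72 76
f 72 55 79
f 76 79 56
f 72 79 76
f 51 77 65
f 77 56 78
f 65 78 52
f 77 78 65
f 49 61 85
f 61 51 86
f 85 86 58
f 61 86 85
f 53 66 82
f 66 49 81
f 82 81 57
f 66 81 82
f 55 73 74
f 73 53 70
f 74 70 54
f 73 70 74
f 56 79 75
f 79 55 71
f 75 71 48
f 79 71 75
f 90 92 89
f 93 90 89
f 89 92 91
f 91 93 89
f 90 96 92
f 94 90 93
f 94 96 90
f 92 96 91
f 95 93 91
f 91 96 95
f 95 94 93
f 96 94 95



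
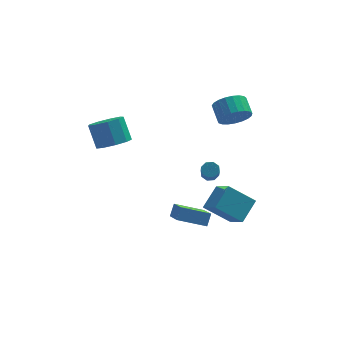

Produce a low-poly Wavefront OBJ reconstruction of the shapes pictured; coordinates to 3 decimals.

v -2.77 1.192 -0.643
v -1.918 1.723 -0.761
v -2.259 2.558 0.524
v -3.11 2.028 0.643
v -2.437 2.03 -1.099
v -2.778 2.865 0.186
v -3.111 1.945 -1.222
v -3.452 2.781 0.063
v -3.626 1.508 -1.075
v -3.967 2.344 0.21
v -3.74 0.924 -0.725
v -4.08 1.759 0.56
v -3.4 0.465 -0.337
v -3.74 1.3 0.948
v -2.765 0.346 -0.091
v -3.105 1.181 1.194
v -2.132 0.624 -0.104
v -2.473 1.459 1.181
v -1.798 1.167 -0.368
v -2.139 2.002 0.917
v 1.696 -1.527 -4.305
v 2.158 -2.716 -3.372
v 2.576 -0.523 -3.462
v 3.039 -1.711 -2.529
v 3.141 -1.849 -5.431
v 3.604 -3.037 -4.498
v 4.022 -0.844 -4.588
v 4.484 -2.033 -3.655
v 2.058 -1.492 -1.497
v 2.532 -1.392 -1.336
v 2.355 -2.607 -0.061
v 1.882 -2.708 -0.223
v 2.264 -1.169 -1.16
v 2.087 -2.384 0.114
v 1.875 -1.135 -1.182
v 1.698 -2.351 0.092
v 1.594 -1.311 -1.389
v 1.417 -2.526 -0.114
v 1.585 -1.593 -1.659
v 1.408 -2.808 -0.384
v 1.853 -1.816 -1.834
v 1.676 -3.031 -0.56
v 2.242 -1.849 -1.812
v 2.065 -3.065 -0.538
v 2.523 -1.674 -1.606
v 2.346 -2.889 -0.331
v 3.996 2.047 0.164
v 4.952 2.065 0.418
v 4.781 3.071 0.991
v 3.824 3.053 0.736
v 4.955 2.269 0.061
v 4.784 3.275 0.633
v 4.792 2.435 -0.279
v 4.62 3.441 0.293
v 4.491 2.533 -0.542
v 4.32 3.539 0.03
v 4.104 2.548 -0.683
v 3.933 3.554 -0.111
v 3.699 2.475 -0.678
v 3.528 3.481 -0.106
v 3.345 2.329 -0.527
v 3.174 3.335 0.045
v 3.104 2.134 -0.257
v 2.932 3.14 0.316
v 3.016 1.924 0.086
v 2.845 2.93 0.659
v 3.098 1.735 0.443
v 2.927 2.741 1.015
v 3.336 1.6 0.751
v 3.164 2.606 1.323
v 3.687 1.543 0.958
v 3.516 2.549 1.53
v 4.092 1.572 1.027
v 3.92 2.578 1.6
v 4.48 1.684 0.947
v 4.308 2.69 1.52
v 4.784 1.858 0.732
v 4.613 2.864 1.304
v -0.005 -3.55 -3.455
v 0.271 -3.118 -2.815
v -0.148 -1.936 -4.484
v 0.128 -1.504 -3.844
v 1.572 -3.756 -3.996
v 1.848 -3.324 -3.356
v 1.429 -2.142 -5.025
v 1.705 -1.71 -4.385
f 2 1 5
f 2 5 3
f 3 5 6
f 3 6 4
f 5 1 7
f 5 7 6
f 6 7 8
f 6 8 4
f 7 1 9
f 7 9 8
f 8 9 10
f 8 10 4
f 9 1 11
f 9 11 10
f 10 11 12
f 10 12 4
f 11 1 13
f 11 13 12
f 12 13 14
f 12 14 4
f 13 1 15
f 13 15 14
f 14 15 16
f 14 16 4
f 15 1 17
f 15 17 16
f 16 17 18
f 16 18 4
f 17 1 19
f 17 19 18
f 18 19 20
f 18 20 4
f 19 1 2
f 19 2 20
f 20 2 3
f 20 3 4
f 22 24 21
f 25 22 21
f 21 24 23
f 23 25 21
f 22 28 24
f 26 22 25
f 26 28 22
f 24 28 23
f 27 25 23
f 23 28 27
f 27 26 25
f 28 26 27
f 30 29 33
f 30 33 31
f 31 33 34
f 31 34 32
f 33 29 35
f 33 35 34
f 34 35 36
f 34 36 32
f 35 29 37
f 35 37 36
f 36 37 38
f 36 38 32
f 37 29 39
f 37 39 38
f 38 39 40
f 38 40 32
f 39 29 41
f 39 41 40
f 40 41 42
f 40 42 32
f 41 29 43
f 41 43 42
f 42 43 44
f 42 44 32
f 43 29 45
f 43 45 44
f 44 45 46
f 44 46 32
f 45 29 30
f 45 30 46
f 46 30 31
f 46 31 32
f 48 47 51
f 48 51 49
f 49 51 52
f 49 52 50
f 51 47 53
f 51 53 52
f 52 53 54
f 52 54 50
f 53 47 55
f 53 55 54
f 54 55 56
f 54 56 50
f 55 47 57
f 55 57 56
f 56 57 58
f 56 58 50
f 57 47 59
f 57 59 58
f 58 59 60
f 58 60 50
f 59 47 61
f 59 61 60
f 60 61 62
f 60 62 50
f 61 47 63
f 61 63 62
f 62 63 64
f 62 64 50
f 63 47 65
f 63 65 64
f 64 65 66
f 64 66 50
f 65 47 67
f 65 67 66
f 66 67 68
f 66 68 50
f 67 47 69
f 67 69 68
f 68 69 70
f 68 70 50
f 69 47 71
f 69 71 70
f 70 71 72
f 70 72 50
f 71 47 73
f 71 73 72
f 72 73 74
f 72 74 50
f 73 47 75
f 73 75 74
f 74 75 76
f 74 76 50
f 75 47 77
f 75 77 76
f 76 77 78
f 76 78 50
f 77 47 48
f 77 48 78
f 78 48 49
f 78 49 50
f 80 82 79
f 83 80 79
f 79 82 81
f 81 83 79
f 80 86 82
f 84 80 83
f 84 86 80
f 82 86 81
f 85 83 81
f 81 86 85
f 85 84 83
f 86 84 85



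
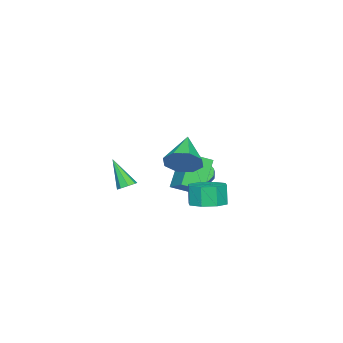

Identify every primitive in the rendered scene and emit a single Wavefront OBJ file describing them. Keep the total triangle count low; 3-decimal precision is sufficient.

v -1.302 -0.394 1.39
v -0.524 0.614 2.062
v -1.952 0.411 0.935
v -1.174 1.419 1.608
v -0.166 -0.299 -0.068
v 0.612 0.709 0.605
v -0.816 0.506 -0.522
v -0.038 1.514 0.15
v 1.35 1.187 2.363
v 1.813 0.424 2.657
v -0.19 0.613 3.297
v 1.881 0.979 3.11
v 1.637 1.656 3.125
v 1.226 2.058 2.693
v 0.886 1.95 2.068
v 0.819 1.394 1.615
v 1.062 0.718 1.601
v 1.474 0.316 2.032
v -1.471 -3.285 -1.168
v -1.12 -3.634 -1.325
v -1.729 -4.215 0.328
v -0.957 -3.339 -1.113
v -1.096 -3.012 -0.934
v -1.454 -2.845 -0.891
v -1.823 -2.935 -1.011
v -1.986 -3.23 -1.222
v -1.847 -3.557 -1.402
v -1.489 -3.725 -1.444
v 1.705 2.618 0.248
v 2.214 3.329 0.463
v 1.983 3.173 1.527
v 1.475 2.462 1.312
v 1.557 3.501 0.346
v 1.326 3.344 1.41
v 0.987 3.155 0.171
v 0.756 2.999 1.235
v 0.838 2.495 0.042
v 0.607 2.339 1.106
v 1.197 1.907 0.033
v 0.966 1.751 1.097
v 1.854 1.736 0.15
v 1.623 1.579 1.214
v 2.424 2.081 0.325
v 2.193 1.925 1.389
v 2.573 2.741 0.454
v 2.342 2.585 1.518
v -3.929 -0.625 -0.821
v -3.614 -0.478 -1.405
v -2.515 0.032 -0.683
v -2.831 -0.115 -0.099
v -3.842 -0.143 -1.293
v -2.744 0.367 -0.571
v -4.104 0.007 -1.001
v -3.006 0.517 -0.279
v -4.299 -0.084 -0.64
v -3.201 0.426 0.082
v -4.353 -0.382 -0.348
v -3.255 0.128 0.374
v -4.245 -0.772 -0.237
v -3.146 -0.262 0.485
v -4.016 -1.107 -0.349
v -2.918 -0.597 0.373
v -3.754 -1.257 -0.641
v -2.656 -0.747 0.081
v -3.559 -1.166 -1.002
v -2.461 -0.656 -0.28
v -3.505 -0.868 -1.294
v -2.407 -0.358 -0.572
f 2 4 1
f 5 2 1
f 1 4 3
f 3 5 1
f 2 8 4
f 6 2 5
f 6 8 2
f 4 8 3
f 7 5 3
f 3 8 7
f 7 6 5
f 8 6 7
f 10 9 12
f 10 12 11
f 12 9 13
f 12 13 11
f 13 9 14
f 13 14 11
f 14 9 15
f 14 15 11
f 15 9 16
f 15 16 11
f 16 9 17
f 16 17 11
f 17 9 18
f 17 18 11
f 18 9 10
f 18 10 11
f 20 19 22
f 20 22 21
f 22 19 23
f 22 23 21
f 23 19 24
f 23 24 21
f 24 19 25
f 24 25 21
f 25 19 26
f 25 26 21
f 26 19 27
f 26 27 21
f 27 19 28
f 27 28 21
f 28 19 20
f 28 20 21
f 30 29 33
f 30 33 31
f 31 33 34
f 31 34 32
f 33 29 35
f 33 35 34
f 34 35 36
f 34 36 32
f 35 29 37
f 35 37 36
f 36 37 38
f 36 38 32
f 37 29 39
f 37 39 38
f 38 39 40
f 38 40 32
f 39 29 41
f 39 41 40
f 40 41 42
f 40 42 32
f 41 29 43
f 41 43 42
f 42 43 44
f 42 44 32
f 43 29 45
f 43 45 44
f 44 45 46
f 44 46 32
f 45 29 30
f 45 30 46
f 46 30 31
f 46 31 32
f 48 47 51
f 48 51 49
f 49 51 52
f 49 52 50
f 51 47 53
f 51 53 52
f 52 53 54
f 52 54 50
f 53 47 55
f 53 55 54
f 54 55 56
f 54 56 50
f 55 47 57
f 55 57 56
f 56 57 58
f 56 58 50
f 57 47 59
f 57 59 58
f 58 59 60
f 58 60 50
f 59 47 61
f 59 61 60
f 60 61 62
f 60 62 50
f 61 47 63
f 61 63 62
f 62 63 64
f 62 64 50
f 63 47 65
f 63 65 64
f 64 65 66
f 64 66 50
f 65 47 67
f 65 67 66
f 66 67 68
f 66 68 50
f 67 47 48
f 67 48 68
f 68 48 49
f 68 49 50



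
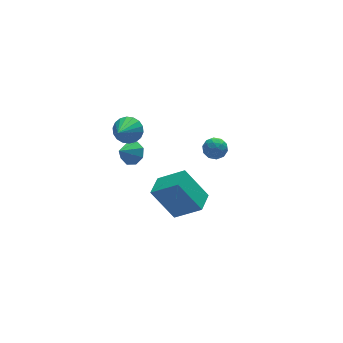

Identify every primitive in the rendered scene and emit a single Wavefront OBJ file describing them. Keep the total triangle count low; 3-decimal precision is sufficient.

v -1.725 3.377 -1.876
v -1.163 3.074 -1.377
v -2.635 3.023 -1.064
v -1.289 3.669 -1.259
v -1.67 4.093 -1.502
v -2.083 4.098 -1.964
v -2.286 3.68 -2.374
v -2.161 3.085 -2.493
v -1.779 2.661 -2.25
v -1.366 2.656 -1.788
v -3.278 -3.118 0.888
v -2.132 -4.035 1.946
v -2.456 -2.098 0.882
v -1.31 -3.015 1.94
v -2.29 -3.925 -0.88
v -1.144 -4.842 0.178
v -1.468 -2.905 -0.886
v -0.322 -3.822 0.172
v 0.87 -0.549 1.312
v 1.352 -0.657 0.781
v 1.128 -1.603 1.759
v 1.61 -1.711 1.228
v 1.739 -1.212 1.74
v 1.579 -0.561 1.463
v 0.901 -1.699 1.077
v 0.741 -1.048 0.8
v 1.372 -1.367 0.636
v 1.889 -1.067 1.045
v 0.591 -1.193 1.495
v 1.108 -0.893 1.904
v 1.088 -0.51 1.007
v 1.392 -1.75 1.533
v 1.467 -1.457 1.834
v 1.751 -1.52 1.522
v 1.222 -0.454 1.408
v 1.505 -0.517 1.096
v 1.732 -0.844 1.66
v 0.975 -1.743 1.444
v 1.258 -1.806 1.132
v 0.729 -0.74 1.018
v 1.013 -0.803 0.706
v 0.748 -1.416 0.88
v 1.383 -0.991 0.609
v 1.535 -1.611 0.873
v 1.118 -1.604 0.784
v 1.024 -1.221 0.621
v 1.688 -0.814 0.85
v 1.839 -1.434 1.113
v 1.915 -1.141 1.414
v 1.821 -0.758 1.251
v 1.699 -1.232 0.765
v 0.641 -0.826 1.427
v 0.792 -1.446 1.69
v 0.659 -1.502 1.289
v 0.565 -1.119 1.126
v 0.945 -0.649 1.667
v 1.097 -1.269 1.931
v 1.456 -1.039 1.919
v 1.362 -0.656 1.756
v 0.781 -1.028 1.775
v -2.028 3.14 0.46
v -1.592 3.409 1.175
v -3.072 1.96 1.54
v -1.893 3.659 1.158
v -2.22 3.806 1.002
v -2.51 3.822 0.739
v -2.704 3.702 0.421
v -2.765 3.471 0.111
v -2.679 3.175 -0.131
v -2.465 2.872 -0.255
v -2.164 2.622 -0.238
v -1.836 2.474 -0.082
v -1.547 2.459 0.181
v -1.352 2.578 0.499
v -1.292 2.809 0.81
v -1.377 3.105 1.051
f 2 1 4
f 2 4 3
f 4 1 5
f 4 5 3
f 5 1 6
f 5 6 3
f 6 1 7
f 6 7 3
f 7 1 8
f 7 8 3
f 8 1 9
f 8 9 3
f 9 1 10
f 9 10 3
f 10 1 2
f 10 2 3
f 12 14 11
f 15 12 11
f 11 14 13
f 13 15 11
f 12 18 14
f 16 12 15
f 16 18 12
f 14 18 13
f 17 15 13
f 13 18 17
f 17 16 15
f 18 16 17
f 19 56 35
f 56 30 59
f 35 59 24
f 56 59 35
f 19 35 31
f 35 24 36
f 31 36 20
f 35 36 31
f 19 31 40
f 31 20 41
f 40 41 26
f 31 41 40
f 19 40 52
f 40 26 55
f 52 55 29
f 40 55 52
f 19 52 56
f 52 29 60
f 56 60 30
f 52 60 56
f 20 36 47
f 36 24 50
f 47 50 28
f 36 50 47
f 24 59 37
f 59 30 58
f 37 58 23
f 59 58 37
f 30 60 57
f 60 29 53
f 57 53 21
f 60 53 57
f 29 55 54
f 55 26 42
f 54 42 25
f 55 42 54
f 26 41 46
f 41 20 43
f 46 43 27
f 41 43 46
f 22 48 34
f 48 28 49
f 34 49 23
f 48 49 34
f 22 34 32
f 34 23 33
f 32 33 21
f 34 33 32
f 22 32 39
f 32 21 38
f 39 38 25
f 32 38 39
f 22 39 44
f 39 25 45
f 44 45 27
f 39 45 44
f 22 44 48
f 44 27 51
f 48 51 28
f 44 51 48
f 23 49 37
f 49 28 50
f 37 50 24
f 49 50 37
f 21 33 57
f 33 23 58
f 57 58 30
f 33 58 57
f 25 38 54
f 38 21 53
f 54 53 29
f 38 53 54
f 27 45 46
f 45 25 42
f 46 42 26
f 45 42 46
f 28 51 47
f 51 27 43
f 47 43 20
f 51 43 47
f 62 61 64
f 62 64 63
f 64 61 65
f 64 65 63
f 65 61 66
f 65 66 63
f 66 61 67
f 66 67 63
f 67 61 68
f 67 68 63
f 68 61 69
f 68 69 63
f 69 61 70
f 69 70 63
f 70 61 71
f 70 71 63
f 71 61 72
f 71 72 63
f 72 61 73
f 72 73 63
f 73 61 74
f 73 74 63
f 74 61 75
f 74 75 63
f 75 61 76
f 75 76 63
f 76 61 62
f 76 62 63



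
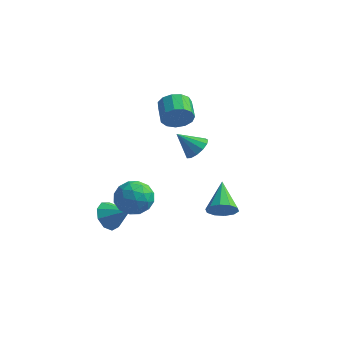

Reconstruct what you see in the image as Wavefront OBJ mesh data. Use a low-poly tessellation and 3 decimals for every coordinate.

v -0.884 2.363 -0.042
v -0.293 2.291 0.522
v -1.916 2.057 1.002
v -0.422 2.735 0.524
v -0.697 3.061 0.347
v -1.032 3.165 0.046
v -1.32 3.015 -0.282
v -1.469 2.657 -0.535
v -1.432 2.207 -0.631
v -1.222 1.806 -0.54
v -0.903 1.582 -0.291
v -0.579 1.606 0.037
v -0.351 1.871 0.34
v -3.055 -2.555 -0.382
v -2.119 -2.387 0.18
v -2.141 -3.433 -1.64
v -1.205 -3.265 -1.078
v -1.975 -3.947 -0.677
v -2.54 -3.405 0.101
v -1.72 -2.415 -1.561
v -2.285 -1.873 -0.783
v -1.295 -2.301 -0.548
v -1.452 -3.247 -0.002
v -2.808 -2.573 -1.458
v -2.965 -3.519 -0.912
v -2.667 -2.394 0.01
v -1.593 -3.426 -1.47
v -2.045 -3.827 -1.234
v -1.495 -3.728 -0.904
v -2.915 -2.992 -0.037
v -2.365 -2.893 0.293
v -2.28 -3.81 -0.211
v -1.895 -2.927 -1.753
v -1.345 -2.828 -1.423
v -2.765 -2.092 -0.556
v -2.215 -1.993 -0.226
v -1.98 -2.01 -1.249
v -1.633 -2.244 -0.088
v -1.095 -2.76 -0.828
v -1.398 -2.261 -1.111
v -1.73 -1.942 -0.654
v -1.725 -2.801 0.233
v -1.188 -3.317 -0.507
v -1.64 -3.718 -0.271
v -1.973 -3.399 0.186
v -1.24 -2.75 -0.196
v -3.072 -2.503 -0.953
v -2.535 -3.019 -1.693
v -2.287 -2.421 -1.646
v -2.62 -2.102 -1.189
v -3.165 -3.06 -0.632
v -2.627 -3.576 -1.372
v -2.53 -3.878 -0.806
v -2.862 -3.559 -0.349
v -3.02 -3.07 -1.264
v -3.919 -2.148 -3.203
v -3.407 -2.055 -3.974
v -2.701 -2.152 -2.397
v -3.558 -1.482 -3.743
v -3.878 -1.22 -3.26
v -4.216 -1.393 -2.749
v -4.416 -1.918 -2.451
v -4.382 -2.551 -2.505
v -4.132 -2.995 -2.886
v -3.782 -3.043 -3.415
v -3.496 -2.672 -3.845
v 1.821 -0.841 -1.971
v 2.326 -1.041 -1.304
v 1.179 0.741 -1.009
v 2.604 -0.729 -1.633
v 2.582 -0.46 -2.09
v 2.27 -0.336 -2.502
v 1.786 -0.406 -2.711
v 1.316 -0.641 -2.637
v 1.038 -0.954 -2.309
v 1.059 -1.223 -1.851
v 1.372 -1.347 -1.439
v 1.855 -1.277 -1.23
v -1.198 0.483 3.371
v -0.945 0.891 2.621
v -1.549 1.925 2.98
v -1.802 1.517 3.729
v -1.383 0.67 2.52
v -1.987 1.704 2.879
v -1.763 0.389 2.69
v -2.367 1.423 3.048
v -1.964 0.139 3.075
v -2.567 1.173 3.434
v -1.921 -0.003 3.554
v -2.525 1.031 3.913
v -1.649 0.01 3.975
v -2.253 1.044 4.334
v -1.234 0.173 4.204
v -1.837 1.207 4.563
v -0.807 0.435 4.169
v -1.411 1.469 4.527
v -0.505 0.711 3.88
v -1.109 1.745 4.238
v -0.422 0.916 3.429
v -1.026 1.95 3.788
v -0.587 0.983 2.96
v -1.19 2.017 3.319
f 2 1 4
f 2 4 3
f 4 1 5
f 4 5 3
f 5 1 6
f 5 6 3
f 6 1 7
f 6 7 3
f 7 1 8
f 7 8 3
f 8 1 9
f 8 9 3
f 9 1 10
f 9 10 3
f 10 1 11
f 10 11 3
f 11 1 12
f 11 12 3
f 12 1 13
f 12 13 3
f 13 1 2
f 13 2 3
f 14 51 30
f 51 25 54
f 30 54 19
f 51 54 30
f 14 30 26
f 30 19 31
f 26 31 15
f 30 31 26
f 14 26 35
f 26 15 36
f 35 36 21
f 26 36 35
f 14 35 47
f 35 21 50
f 47 50 24
f 35 50 47
f 14 47 51
f 47 24 55
f 51 55 25
f 47 55 51
f 15 31 42
f 31 19 45
f 42 45 23
f 31 45 42
f 19 54 32
f 54 25 53
f 32 53 18
f 54 53 32
f 25 55 52
f 55 24 48
f 52 48 16
f 55 48 52
f 24 50 49
f 50 21 37
f 49 37 20
f 50 37 49
f 21 36 41
f 36 15 38
f 41 38 22
f 36 38 41
f 17 43 29
f 43 23 44
f 29 44 18
f 43 44 29
f 17 29 27
f 29 18 28
f 27 28 16
f 29 28 27
f 17 27 34
f 27 16 33
f 34 33 20
f 27 33 34
f 17 34 39
f 34 20 40
f 39 40 22
f 34 40 39
f 17 39 43
f 39 22 46
f 43 46 23
f 39 46 43
f 18 44 32
f 44 23 45
f 32 45 19
f 44 45 32
f 16 28 52
f 28 18 53
f 52 53 25
f 28 53 52
f 20 33 49
f 33 16 48
f 49 48 24
f 33 48 49
f 22 40 41
f 40 20 37
f 41 37 21
f 40 37 41
f 23 46 42
f 46 22 38
f 42 38 15
f 46 38 42
f 57 56 59
f 57 59 58
f 59 56 60
f 59 60 58
f 60 56 61
f 60 61 58
f 61 56 62
f 61 62 58
f 62 56 63
f 62 63 58
f 63 56 64
f 63 64 58
f 64 56 65
f 64 65 58
f 65 56 66
f 65 66 58
f 66 56 57
f 66 57 58
f 68 67 70
f 68 70 69
f 70 67 71
f 70 71 69
f 71 67 72
f 71 72 69
f 72 67 73
f 72 73 69
f 73 67 74
f 73 74 69
f 74 67 75
f 74 75 69
f 75 67 76
f 75 76 69
f 76 67 77
f 76 77 69
f 77 67 78
f 77 78 69
f 78 67 68
f 78 68 69
f 80 79 83
f 80 83 81
f 81 83 84
f 81 84 82
f 83 79 85
f 83 85 84
f 84 85 86
f 84 86 82
f 85 79 87
f 85 87 86
f 86 87 88
f 86 88 82
f 87 79 89
f 87 89 88
f 88 89 90
f 88 90 82
f 89 79 91
f 89 91 90
f 90 91 92
f 90 92 82
f 91 79 93
f 91 93 92
f 92 93 94
f 92 94 82
f 93 79 95
f 93 95 94
f 94 95 96
f 94 96 82
f 95 79 97
f 95 97 96
f 96 97 98
f 96 98 82
f 97 79 99
f 97 99 98
f 98 99 100
f 98 100 82
f 99 79 101
f 99 101 100
f 100 101 102
f 100 102 82
f 101 79 80
f 101 80 102
f 102 80 81
f 102 81 82



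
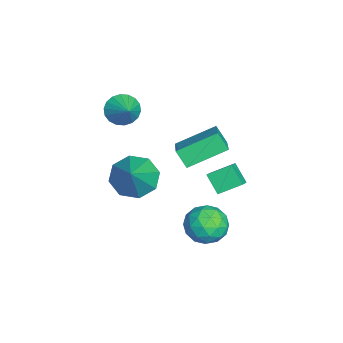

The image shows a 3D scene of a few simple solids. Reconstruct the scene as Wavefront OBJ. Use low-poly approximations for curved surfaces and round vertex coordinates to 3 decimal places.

v -2.019 -0.055 -1.614
v -2.136 1.04 -1.023
v -2.731 0.122 -2.082
v -2.848 1.217 -1.491
v -1.372 0.443 -2.409
v -1.489 1.538 -1.818
v -2.084 0.62 -2.877
v -2.201 1.715 -2.286
v 1.687 0.291 -2.236
v 2.459 0.793 -1.773
v 1.781 -0.913 -1.087
v 2.553 -0.411 -0.624
v 1.599 -0.023 -0.601
v 1.54 0.721 -1.311
v 2.7 -0.841 -1.549
v 2.641 -0.097 -2.259
v 3.084 0.094 -1.348
v 2.404 0.599 -0.763
v 1.836 -0.719 -2.097
v 1.156 -0.214 -1.512
v 2.064 0.648 -2.105
v 2.176 -0.768 -0.755
v 1.615 -0.54 -0.741
v 2.068 -0.245 -0.469
v 1.525 0.606 -1.834
v 1.978 0.901 -1.562
v 1.473 0.421 -0.873
v 2.262 -1.021 -1.298
v 2.715 -0.726 -1.026
v 2.172 0.125 -2.391
v 2.625 0.42 -2.119
v 2.767 -0.541 -1.987
v 2.886 0.532 -1.584
v 2.941 -0.176 -0.908
v 3.028 -0.429 -1.452
v 2.993 0.009 -1.869
v 2.486 0.829 -1.239
v 2.541 0.121 -0.564
v 1.98 0.349 -0.55
v 1.946 0.786 -0.968
v 2.854 0.418 -0.99
v 1.699 -0.241 -2.296
v 1.754 -0.949 -1.621
v 2.294 -0.906 -1.892
v 2.26 -0.469 -2.31
v 1.299 0.056 -1.952
v 1.354 -0.652 -1.276
v 1.247 -0.129 -0.991
v 1.212 0.309 -1.408
v 1.386 -0.538 -1.87
v 1.013 -3.096 0.751
v 1.641 -3.692 0.072
v 2.507 -3.184 2.209
v 1.771 -2.865 -0.012
v 1.457 -2.173 0.351
v 0.883 -2.022 0.948
v 0.385 -2.501 1.429
v 0.255 -3.328 1.513
v 0.569 -4.02 1.15
v 1.143 -4.171 0.553
v -0.741 -1.386 1.019
v -1.226 0.404 1.87
v -2.309 -1.443 0.244
v -2.794 0.347 1.095
v -0.366 -0.907 0.225
v -0.851 0.883 1.076
v -1.934 -0.964 -0.55
v -2.419 0.826 0.301
v -0.955 -3.649 3.56
v -0.475 -3.892 2.954
v 0.075 -3.311 4.24
v -0.536 -3.545 2.874
v -0.68 -3.22 2.93
v -0.879 -2.979 3.111
v -1.092 -2.871 3.381
v -1.279 -2.917 3.686
v -1.401 -3.108 3.966
v -1.435 -3.407 4.166
v -1.374 -3.753 4.245
v -1.23 -4.078 4.189
v -1.031 -4.319 4.008
v -0.818 -4.427 3.739
v -0.632 -4.381 3.434
v -0.509 -4.19 3.154
f 2 4 1
f 5 2 1
f 1 4 3
f 3 5 1
f 2 8 4
f 6 2 5
f 6 8 2
f 4 8 3
f 7 5 3
f 3 8 7
f 7 6 5
f 8 6 7
f 9 46 25
f 46 20 49
f 25 49 14
f 46 49 25
f 9 25 21
f 25 14 26
f 21 26 10
f 25 26 21
f 9 21 30
f 21 10 31
f 30 31 16
f 21 31 30
f 9 30 42
f 30 16 45
f 42 45 19
f 30 45 42
f 9 42 46
f 42 19 50
f 46 50 20
f 42 50 46
f 10 26 37
f 26 14 40
f 37 40 18
f 26 40 37
f 14 49 27
f 49 20 48
f 27 48 13
f 49 48 27
f 20 50 47
f 50 19 43
f 47 43 11
f 50 43 47
f 19 45 44
f 45 16 32
f 44 32 15
f 45 32 44
f 16 31 36
f 31 10 33
f 36 33 17
f 31 33 36
f 12 38 24
f 38 18 39
f 24 39 13
f 38 39 24
f 12 24 22
f 24 13 23
f 22 23 11
f 24 23 22
f 12 22 29
f 22 11 28
f 29 28 15
f 22 28 29
f 12 29 34
f 29 15 35
f 34 35 17
f 29 35 34
f 12 34 38
f 34 17 41
f 38 41 18
f 34 41 38
f 13 39 27
f 39 18 40
f 27 40 14
f 39 40 27
f 11 23 47
f 23 13 48
f 47 48 20
f 23 48 47
f 15 28 44
f 28 11 43
f 44 43 19
f 28 43 44
f 17 35 36
f 35 15 32
f 36 32 16
f 35 32 36
f 18 41 37
f 41 17 33
f 37 33 10
f 41 33 37
f 52 51 54
f 52 54 53
f 54 51 55
f 54 55 53
f 55 51 56
f 55 56 53
f 56 51 57
f 56 57 53
f 57 51 58
f 57 58 53
f 58 51 59
f 58 59 53
f 59 51 60
f 59 60 53
f 60 51 52
f 60 52 53
f 62 64 61
f 65 62 61
f 61 64 63
f 63 65 61
f 62 68 64
f 66 62 65
f 66 68 62
f 64 68 63
f 67 65 63
f 63 68 67
f 67 66 65
f 68 66 67
f 70 69 72
f 70 72 71
f 72 69 73
f 72 73 71
f 73 69 74
f 73 74 71
f 74 69 75
f 74 75 71
f 75 69 76
f 75 76 71
f 76 69 77
f 76 77 71
f 77 69 78
f 77 78 71
f 78 69 79
f 78 79 71
f 79 69 80
f 79 80 71
f 80 69 81
f 80 81 71
f 81 69 82
f 81 82 71
f 82 69 83
f 82 83 71
f 83 69 84
f 83 84 71
f 84 69 70
f 84 70 71



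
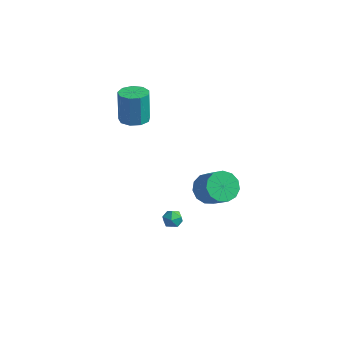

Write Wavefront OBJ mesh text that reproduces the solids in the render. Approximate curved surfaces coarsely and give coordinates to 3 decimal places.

v 2.934 -1.607 1.401
v 3.552 -2.067 0.658
v 4.843 -2.654 2.096
v 4.226 -2.193 2.839
v 3.748 -1.5 0.714
v 5.039 -2.087 2.152
v 3.685 -0.966 0.988
v 4.977 -1.553 2.426
v 3.385 -0.636 1.393
v 4.676 -1.223 2.831
v 2.941 -0.614 1.8
v 4.232 -1.201 3.238
v 2.495 -0.907 2.081
v 3.786 -1.494 3.519
v 2.189 -1.422 2.146
v 3.48 -2.009 3.584
v 2.119 -1.996 1.974
v 3.41 -2.583 3.412
v 2.308 -2.446 1.621
v 3.6 -3.033 3.059
v 2.696 -2.63 1.197
v 3.988 -3.217 2.635
v 3.16 -2.488 0.839
v 4.451 -3.075 2.277
v -3.797 0.687 2.882
v -3.132 1.405 2.834
v -3.438 1.831 4.97
v -4.103 1.113 5.018
v -3.742 1.648 2.698
v -4.048 2.074 4.834
v -4.378 1.441 2.648
v -4.684 1.867 4.785
v -4.741 0.881 2.708
v -5.048 1.307 4.844
v -4.663 0.23 2.849
v -4.97 0.657 4.985
v -4.18 -0.207 3.005
v -4.486 0.22 5.142
v -3.517 -0.226 3.104
v -3.823 0.201 5.24
v -2.985 0.182 3.099
v -3.292 0.609 5.235
v -2.833 0.826 2.992
v -3.139 1.253 5.129
v 0.797 -1.512 -2.175
v 1.288 -2.013 -2.036
v 0.172 -2.287 -2.764
v 0.663 -2.788 -2.625
v 0.255 -2.531 -2.097
v 0.642 -2.051 -1.733
v 0.818 -2.249 -3.067
v 1.205 -1.769 -2.703
v 1.301 -2.468 -2.587
v 0.953 -2.643 -1.987
v 0.507 -1.657 -2.813
v 0.159 -1.832 -2.213
f 2 1 5
f 2 5 3
f 3 5 6
f 3 6 4
f 5 1 7
f 5 7 6
f 6 7 8
f 6 8 4
f 7 1 9
f 7 9 8
f 8 9 10
f 8 10 4
f 9 1 11
f 9 11 10
f 10 11 12
f 10 12 4
f 11 1 13
f 11 13 12
f 12 13 14
f 12 14 4
f 13 1 15
f 13 15 14
f 14 15 16
f 14 16 4
f 15 1 17
f 15 17 16
f 16 17 18
f 16 18 4
f 17 1 19
f 17 19 18
f 18 19 20
f 18 20 4
f 19 1 21
f 19 21 20
f 20 21 22
f 20 22 4
f 21 1 23
f 21 23 22
f 22 23 24
f 22 24 4
f 23 1 2
f 23 2 24
f 24 2 3
f 24 3 4
f 26 25 29
f 26 29 27
f 27 29 30
f 27 30 28
f 29 25 31
f 29 31 30
f 30 31 32
f 30 32 28
f 31 25 33
f 31 33 32
f 32 33 34
f 32 34 28
f 33 25 35
f 33 35 34
f 34 35 36
f 34 36 28
f 35 25 37
f 35 37 36
f 36 37 38
f 36 38 28
f 37 25 39
f 37 39 38
f 38 39 40
f 38 40 28
f 39 25 41
f 39 41 40
f 40 41 42
f 40 42 28
f 41 25 43
f 41 43 42
f 42 43 44
f 42 44 28
f 43 25 26
f 43 26 44
f 44 26 27
f 44 27 28
f 45 56 50
f 45 50 46
f 45 46 52
f 45 52 55
f 45 55 56
f 46 50 54
f 50 56 49
f 56 55 47
f 55 52 51
f 52 46 53
f 48 54 49
f 48 49 47
f 48 47 51
f 48 51 53
f 48 53 54
f 49 54 50
f 47 49 56
f 51 47 55
f 53 51 52
f 54 53 46



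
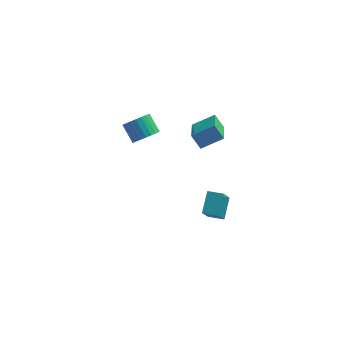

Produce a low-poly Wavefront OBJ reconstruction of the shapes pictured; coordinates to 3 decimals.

v -1.027 0.953 2.749
v -0.464 0.791 3.337
v -1.129 1.525 4.178
v -1.693 1.687 3.591
v -0.339 1.058 3.202
v -1.005 1.792 4.043
v -0.32 1.309 2.998
v -0.985 2.043 3.84
v -0.408 1.506 2.757
v -1.074 2.24 3.598
v -0.591 1.618 2.514
v -1.256 2.353 3.355
v -0.84 1.63 2.307
v -1.505 2.364 3.148
v -1.117 1.538 2.168
v -1.783 2.272 3.009
v -1.381 1.357 2.117
v -2.046 2.092 2.958
v -1.591 1.115 2.162
v -2.256 1.849 3.003
v -1.715 0.848 2.297
v -2.381 1.582 3.138
v -1.735 0.597 2.5
v -2.4 1.331 3.342
v -1.646 0.4 2.742
v -2.312 1.134 3.583
v -1.464 0.287 2.985
v -2.129 1.022 3.826
v -1.215 0.276 3.192
v -1.88 1.01 4.033
v -0.937 0.368 3.331
v -1.603 1.102 4.172
v -0.674 0.548 3.382
v -1.339 1.283 4.223
v 2.188 0.503 -3.597
v 2.356 1.686 -2.706
v 2.405 1.704 -5.232
v 2.574 2.886 -4.341
v 3.146 0.354 -3.579
v 3.315 1.536 -2.688
v 3.364 1.554 -5.214
v 3.532 2.737 -4.323
v 2.081 0.307 2.727
v 1.532 0.577 3.555
v 1.932 1.962 2.088
v 1.382 2.232 2.916
v 3.318 0.688 3.424
v 2.768 0.958 4.252
v 3.168 2.343 2.785
v 2.619 2.613 3.613
f 2 1 5
f 2 5 3
f 3 5 6
f 3 6 4
f 5 1 7
f 5 7 6
f 6 7 8
f 6 8 4
f 7 1 9
f 7 9 8
f 8 9 10
f 8 10 4
f 9 1 11
f 9 11 10
f 10 11 12
f 10 12 4
f 11 1 13
f 11 13 12
f 12 13 14
f 12 14 4
f 13 1 15
f 13 15 14
f 14 15 16
f 14 16 4
f 15 1 17
f 15 17 16
f 16 17 18
f 16 18 4
f 17 1 19
f 17 19 18
f 18 19 20
f 18 20 4
f 19 1 21
f 19 21 20
f 20 21 22
f 20 22 4
f 21 1 23
f 21 23 22
f 22 23 24
f 22 24 4
f 23 1 25
f 23 25 24
f 24 25 26
f 24 26 4
f 25 1 27
f 25 27 26
f 26 27 28
f 26 28 4
f 27 1 29
f 27 29 28
f 28 29 30
f 28 30 4
f 29 1 31
f 29 31 30
f 30 31 32
f 30 32 4
f 31 1 33
f 31 33 32
f 32 33 34
f 32 34 4
f 33 1 2
f 33 2 34
f 34 2 3
f 34 3 4
f 36 38 35
f 39 36 35
f 35 38 37
f 37 39 35
f 36 42 38
f 40 36 39
f 40 42 36
f 38 42 37
f 41 39 37
f 37 42 41
f 41 40 39
f 42 40 41
f 44 46 43
f 47 44 43
f 43 46 45
f 45 47 43
f 44 50 46
f 48 44 47
f 48 50 44
f 46 50 45
f 49 47 45
f 45 50 49
f 49 48 47
f 50 48 49

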